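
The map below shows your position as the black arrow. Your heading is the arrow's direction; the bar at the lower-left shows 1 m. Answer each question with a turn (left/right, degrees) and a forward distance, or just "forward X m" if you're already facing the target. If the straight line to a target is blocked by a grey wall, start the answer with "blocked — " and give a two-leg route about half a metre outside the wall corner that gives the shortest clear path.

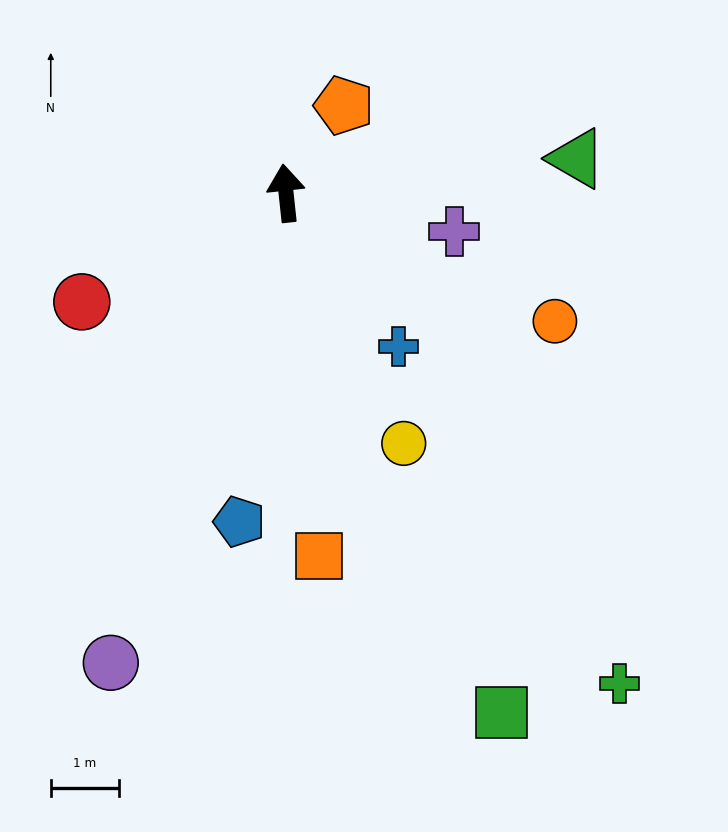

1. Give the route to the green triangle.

turn right 89°, forward 4.3 m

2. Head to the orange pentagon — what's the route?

turn right 40°, forward 1.5 m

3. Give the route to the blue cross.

turn right 150°, forward 2.8 m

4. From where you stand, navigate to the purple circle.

turn left 153°, forward 7.3 m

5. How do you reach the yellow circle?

turn right 161°, forward 4.0 m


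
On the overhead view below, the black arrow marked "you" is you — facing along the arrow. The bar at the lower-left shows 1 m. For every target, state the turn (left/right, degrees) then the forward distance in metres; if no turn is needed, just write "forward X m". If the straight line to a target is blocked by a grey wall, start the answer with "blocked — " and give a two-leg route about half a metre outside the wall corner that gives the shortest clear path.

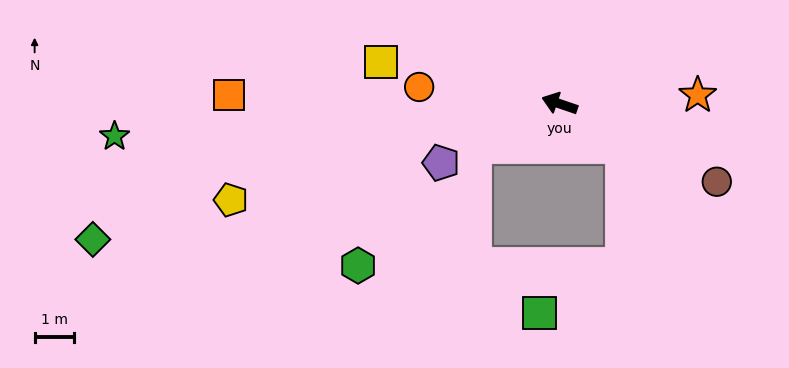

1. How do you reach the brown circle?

turn left 172°, forward 4.5 m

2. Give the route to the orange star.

turn right 158°, forward 3.5 m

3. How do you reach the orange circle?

turn left 12°, forward 3.6 m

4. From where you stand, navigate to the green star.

turn left 23°, forward 11.4 m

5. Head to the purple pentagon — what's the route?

turn left 45°, forward 3.4 m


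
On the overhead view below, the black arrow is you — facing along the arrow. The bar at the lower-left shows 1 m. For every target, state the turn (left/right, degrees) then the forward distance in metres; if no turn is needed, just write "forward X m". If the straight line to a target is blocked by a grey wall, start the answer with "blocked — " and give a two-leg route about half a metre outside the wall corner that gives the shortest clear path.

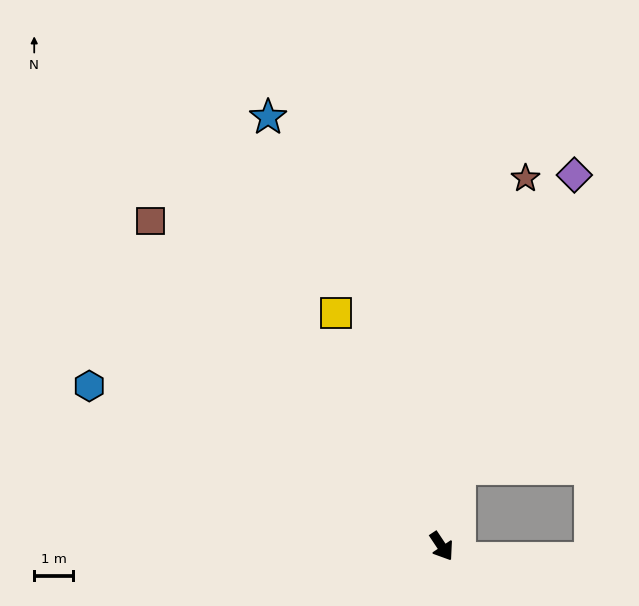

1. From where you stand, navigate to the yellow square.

turn left 171°, forward 6.5 m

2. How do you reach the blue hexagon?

turn right 148°, forward 9.9 m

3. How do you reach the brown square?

turn right 172°, forward 11.1 m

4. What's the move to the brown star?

turn left 133°, forward 9.6 m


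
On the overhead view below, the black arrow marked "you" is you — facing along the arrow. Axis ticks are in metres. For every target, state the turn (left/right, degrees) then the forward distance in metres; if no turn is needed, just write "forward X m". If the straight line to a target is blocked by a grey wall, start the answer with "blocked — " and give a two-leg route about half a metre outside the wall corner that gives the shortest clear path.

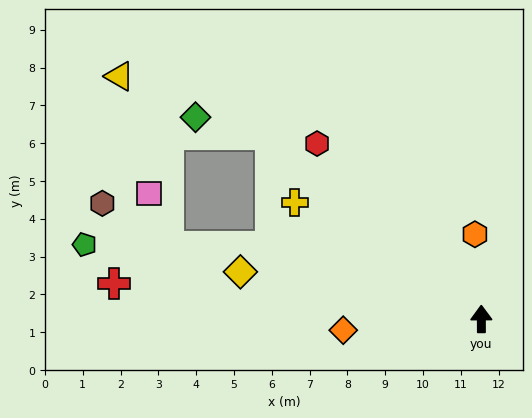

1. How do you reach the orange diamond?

turn left 94°, forward 3.7 m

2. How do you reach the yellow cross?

turn left 58°, forward 5.8 m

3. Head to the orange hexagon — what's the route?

turn left 4°, forward 2.2 m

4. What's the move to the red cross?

turn left 84°, forward 9.8 m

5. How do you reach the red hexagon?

turn left 43°, forward 6.4 m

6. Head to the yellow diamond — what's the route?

turn left 79°, forward 6.5 m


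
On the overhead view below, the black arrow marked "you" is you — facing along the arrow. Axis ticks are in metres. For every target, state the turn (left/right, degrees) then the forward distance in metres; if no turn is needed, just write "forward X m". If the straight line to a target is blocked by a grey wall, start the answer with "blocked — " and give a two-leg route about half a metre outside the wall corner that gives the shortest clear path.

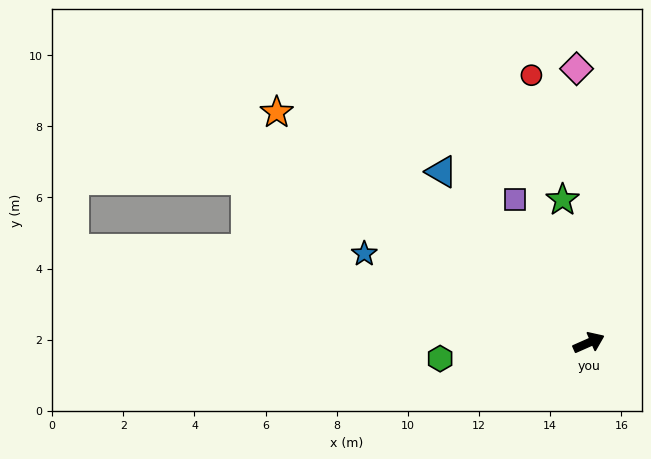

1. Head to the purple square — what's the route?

turn left 93°, forward 4.5 m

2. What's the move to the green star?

turn left 77°, forward 4.1 m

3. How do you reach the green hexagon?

turn left 162°, forward 4.2 m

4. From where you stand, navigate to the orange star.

turn left 120°, forward 10.9 m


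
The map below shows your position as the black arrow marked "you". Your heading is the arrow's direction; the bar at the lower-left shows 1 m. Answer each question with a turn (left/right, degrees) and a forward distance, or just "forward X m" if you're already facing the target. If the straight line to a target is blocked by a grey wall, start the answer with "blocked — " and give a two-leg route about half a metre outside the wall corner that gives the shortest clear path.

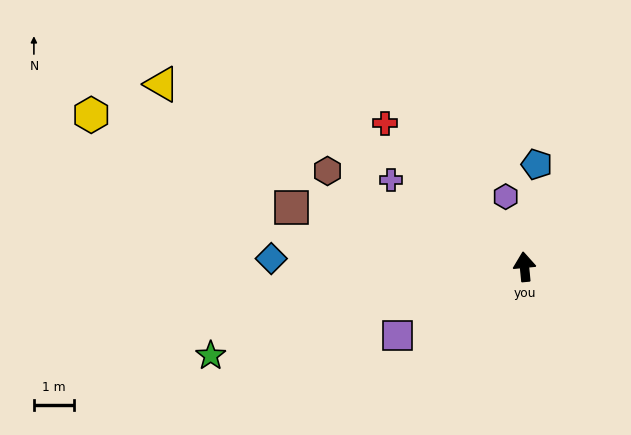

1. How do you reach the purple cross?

turn left 51°, forward 4.0 m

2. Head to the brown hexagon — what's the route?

turn left 59°, forward 5.5 m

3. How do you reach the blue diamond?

turn left 83°, forward 6.3 m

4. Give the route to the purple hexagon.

turn left 9°, forward 1.8 m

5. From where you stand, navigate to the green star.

turn left 100°, forward 8.1 m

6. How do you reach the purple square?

turn left 113°, forward 3.6 m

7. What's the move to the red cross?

turn left 39°, forward 5.0 m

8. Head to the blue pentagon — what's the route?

turn right 12°, forward 2.6 m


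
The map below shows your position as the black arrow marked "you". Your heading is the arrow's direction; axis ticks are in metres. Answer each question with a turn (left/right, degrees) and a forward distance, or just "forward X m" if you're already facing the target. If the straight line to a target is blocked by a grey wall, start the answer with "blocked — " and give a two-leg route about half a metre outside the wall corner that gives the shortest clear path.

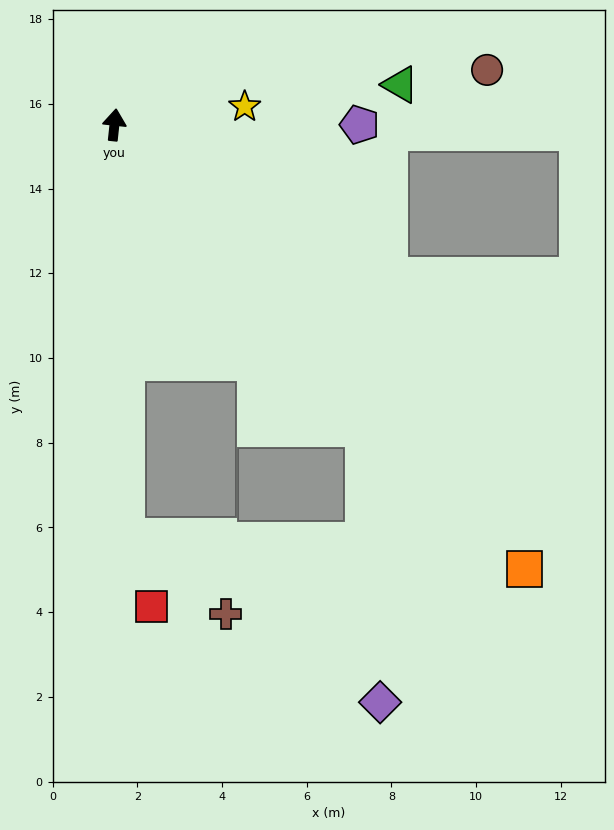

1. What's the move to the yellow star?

turn right 76°, forward 3.1 m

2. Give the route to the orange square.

turn right 131°, forward 14.3 m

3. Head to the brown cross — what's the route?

blocked — turn right 172°, forward 9.7 m, then turn left 50°, forward 3.0 m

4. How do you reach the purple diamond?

blocked — turn right 135°, forward 9.3 m, then turn right 35°, forward 6.5 m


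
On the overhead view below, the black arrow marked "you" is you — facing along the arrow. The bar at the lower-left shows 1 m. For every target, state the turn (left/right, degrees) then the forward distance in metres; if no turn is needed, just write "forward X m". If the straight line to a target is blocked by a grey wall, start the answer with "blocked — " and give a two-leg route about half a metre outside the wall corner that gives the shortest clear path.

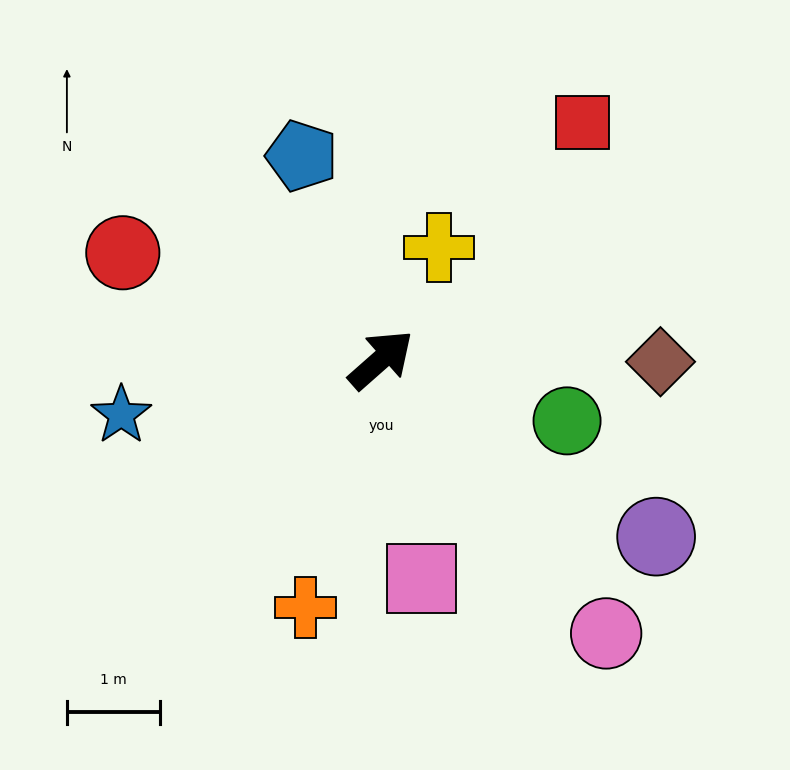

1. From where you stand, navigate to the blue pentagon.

turn left 70°, forward 2.3 m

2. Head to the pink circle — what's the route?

turn right 92°, forward 3.8 m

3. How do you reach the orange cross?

turn right 148°, forward 2.8 m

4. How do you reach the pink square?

turn right 121°, forward 2.4 m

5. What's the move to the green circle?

turn right 60°, forward 2.1 m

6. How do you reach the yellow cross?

turn left 21°, forward 1.4 m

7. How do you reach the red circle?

turn left 116°, forward 3.0 m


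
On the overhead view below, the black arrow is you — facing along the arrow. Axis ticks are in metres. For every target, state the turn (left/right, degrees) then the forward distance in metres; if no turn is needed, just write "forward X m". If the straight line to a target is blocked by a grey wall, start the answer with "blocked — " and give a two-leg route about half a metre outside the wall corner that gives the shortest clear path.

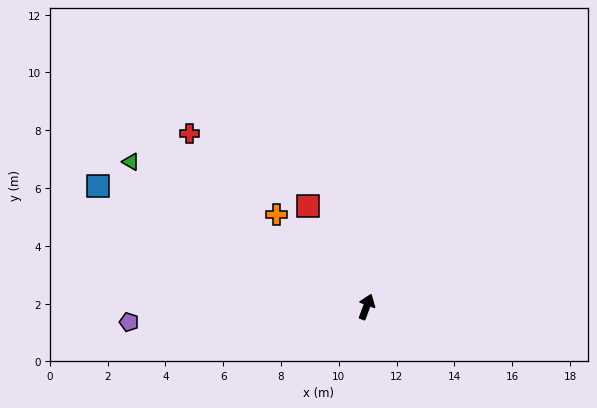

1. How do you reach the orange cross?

turn left 65°, forward 4.4 m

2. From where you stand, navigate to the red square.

turn left 51°, forward 4.0 m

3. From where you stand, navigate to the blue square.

turn left 86°, forward 10.2 m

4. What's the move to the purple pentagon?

turn left 114°, forward 8.2 m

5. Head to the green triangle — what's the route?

turn left 79°, forward 9.6 m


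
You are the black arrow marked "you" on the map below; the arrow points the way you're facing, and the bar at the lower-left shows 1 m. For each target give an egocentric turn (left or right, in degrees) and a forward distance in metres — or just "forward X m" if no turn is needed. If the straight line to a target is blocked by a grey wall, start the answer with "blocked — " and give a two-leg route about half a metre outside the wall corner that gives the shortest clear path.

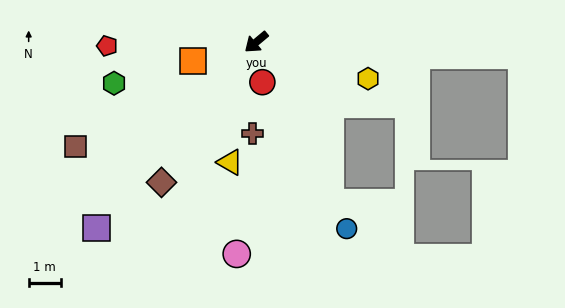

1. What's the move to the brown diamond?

turn left 16°, forward 5.3 m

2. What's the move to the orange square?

turn right 24°, forward 2.1 m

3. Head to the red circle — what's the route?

turn left 59°, forward 1.3 m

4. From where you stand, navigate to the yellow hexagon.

turn left 122°, forward 3.7 m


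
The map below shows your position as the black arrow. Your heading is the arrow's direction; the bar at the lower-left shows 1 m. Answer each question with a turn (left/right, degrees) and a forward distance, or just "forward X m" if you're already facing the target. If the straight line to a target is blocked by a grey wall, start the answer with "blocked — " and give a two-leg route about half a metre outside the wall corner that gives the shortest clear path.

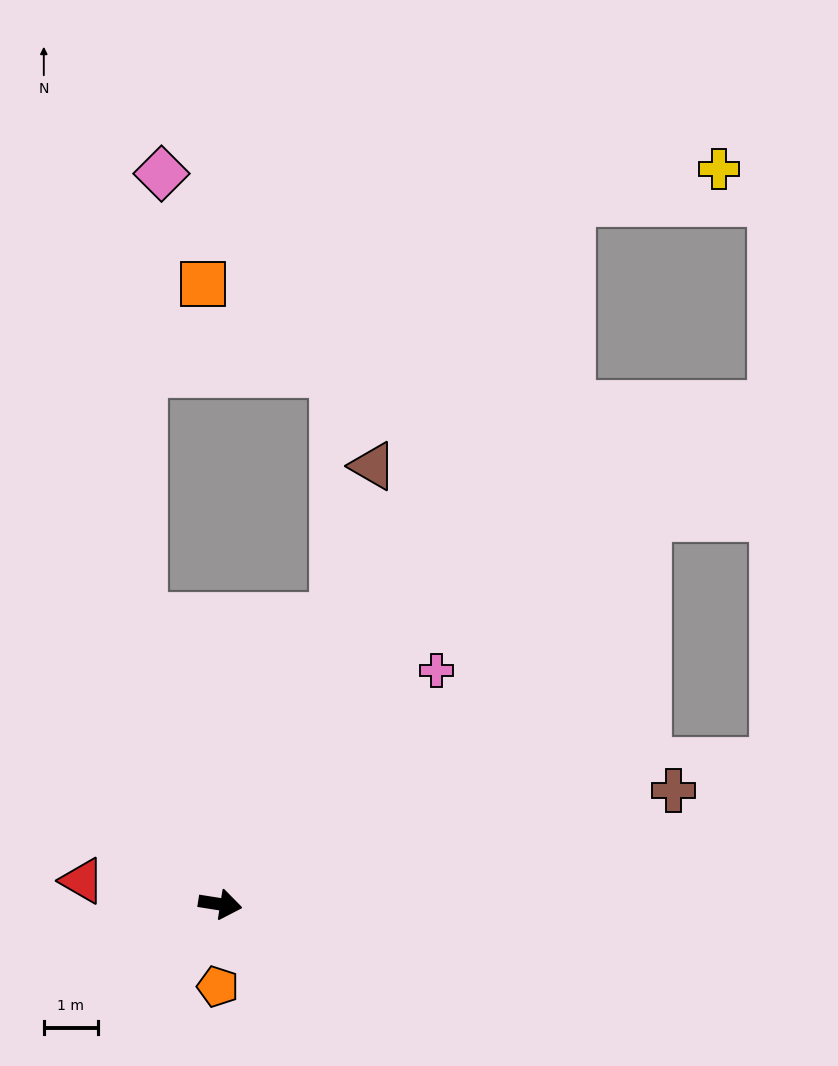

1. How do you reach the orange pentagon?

turn right 83°, forward 1.5 m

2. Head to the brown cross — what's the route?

turn left 23°, forward 8.6 m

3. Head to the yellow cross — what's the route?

blocked — turn left 72°, forward 14.4 m, then turn right 50°, forward 2.8 m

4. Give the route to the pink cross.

turn left 56°, forward 5.9 m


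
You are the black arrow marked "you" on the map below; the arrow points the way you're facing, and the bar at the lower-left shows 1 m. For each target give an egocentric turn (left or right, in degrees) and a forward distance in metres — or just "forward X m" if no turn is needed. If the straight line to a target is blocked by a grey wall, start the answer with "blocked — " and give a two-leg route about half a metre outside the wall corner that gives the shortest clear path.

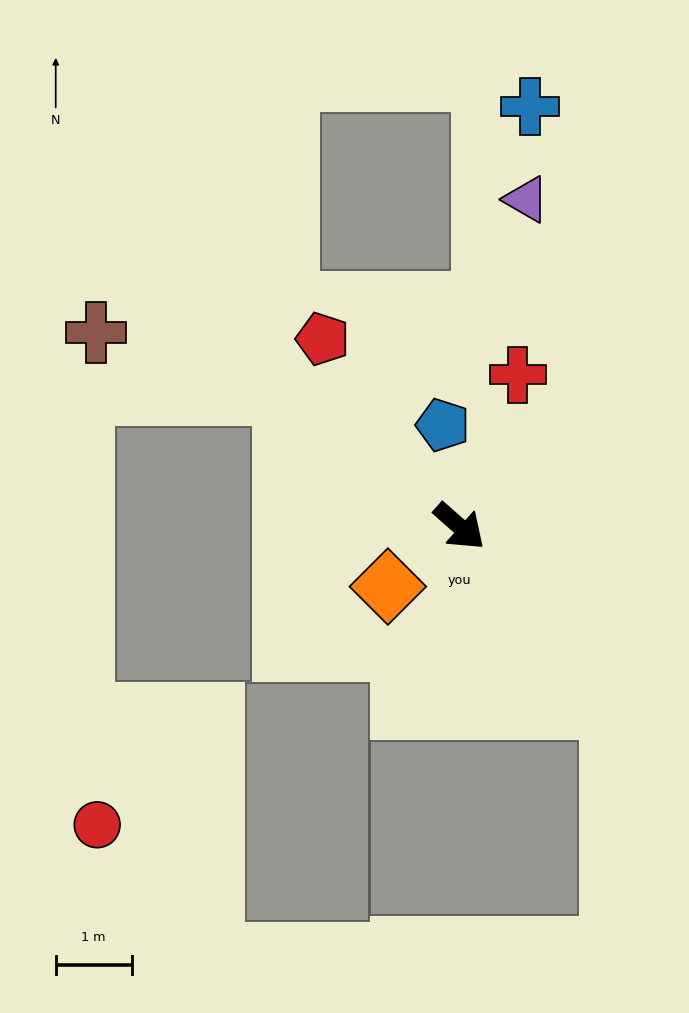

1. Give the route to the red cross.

turn left 110°, forward 2.1 m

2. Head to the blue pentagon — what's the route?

turn left 141°, forward 1.4 m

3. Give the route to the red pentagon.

turn left 168°, forward 3.1 m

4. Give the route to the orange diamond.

turn right 99°, forward 1.2 m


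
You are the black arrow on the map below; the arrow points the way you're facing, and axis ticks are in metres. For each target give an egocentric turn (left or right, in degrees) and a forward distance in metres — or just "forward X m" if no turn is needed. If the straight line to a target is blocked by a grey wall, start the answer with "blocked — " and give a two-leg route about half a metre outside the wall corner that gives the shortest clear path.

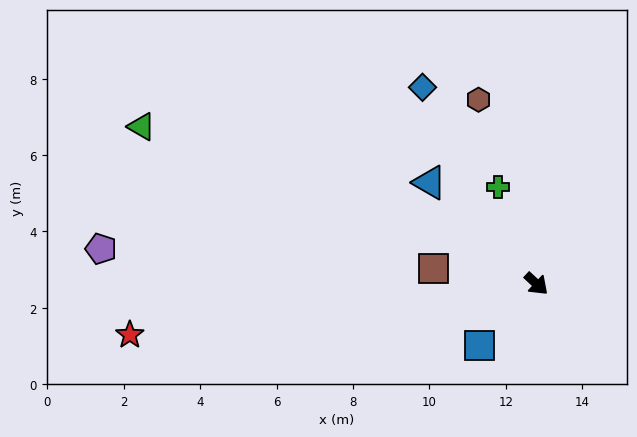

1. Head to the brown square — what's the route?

turn right 146°, forward 2.7 m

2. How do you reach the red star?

turn right 130°, forward 10.7 m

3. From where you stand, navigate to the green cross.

turn left 155°, forward 2.7 m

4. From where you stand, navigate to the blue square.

turn right 90°, forward 2.2 m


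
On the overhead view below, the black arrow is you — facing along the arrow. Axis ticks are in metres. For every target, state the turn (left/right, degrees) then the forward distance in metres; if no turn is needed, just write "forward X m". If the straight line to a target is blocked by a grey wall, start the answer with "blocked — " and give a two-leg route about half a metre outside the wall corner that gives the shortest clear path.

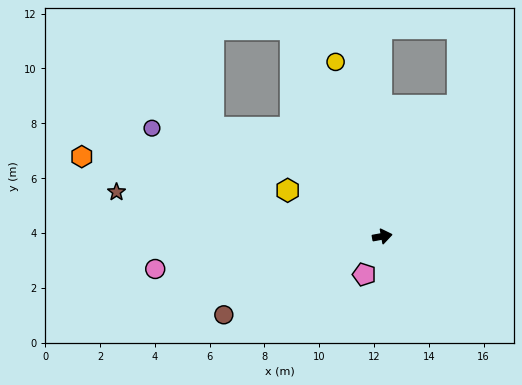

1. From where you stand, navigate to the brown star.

turn left 160°, forward 9.8 m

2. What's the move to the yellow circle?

turn left 95°, forward 6.6 m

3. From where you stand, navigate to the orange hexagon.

turn left 155°, forward 11.3 m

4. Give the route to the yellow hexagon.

turn left 144°, forward 3.8 m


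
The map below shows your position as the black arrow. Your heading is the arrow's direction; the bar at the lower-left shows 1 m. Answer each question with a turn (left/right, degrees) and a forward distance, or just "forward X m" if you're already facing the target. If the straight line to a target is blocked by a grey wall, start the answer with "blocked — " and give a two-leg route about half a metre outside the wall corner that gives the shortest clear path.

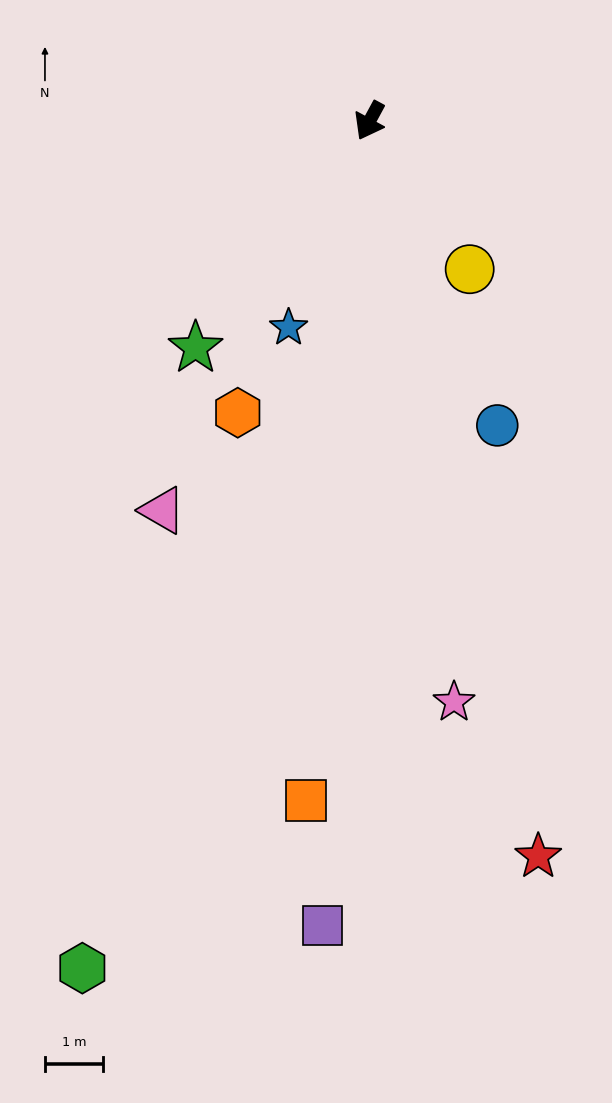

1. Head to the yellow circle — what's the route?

turn left 62°, forward 3.1 m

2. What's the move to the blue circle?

turn left 51°, forward 5.7 m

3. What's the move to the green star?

turn right 9°, forward 4.9 m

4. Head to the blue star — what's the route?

turn left 7°, forward 3.8 m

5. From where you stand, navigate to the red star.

turn left 41°, forward 13.0 m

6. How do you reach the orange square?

turn left 23°, forward 11.8 m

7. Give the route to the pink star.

turn left 37°, forward 10.1 m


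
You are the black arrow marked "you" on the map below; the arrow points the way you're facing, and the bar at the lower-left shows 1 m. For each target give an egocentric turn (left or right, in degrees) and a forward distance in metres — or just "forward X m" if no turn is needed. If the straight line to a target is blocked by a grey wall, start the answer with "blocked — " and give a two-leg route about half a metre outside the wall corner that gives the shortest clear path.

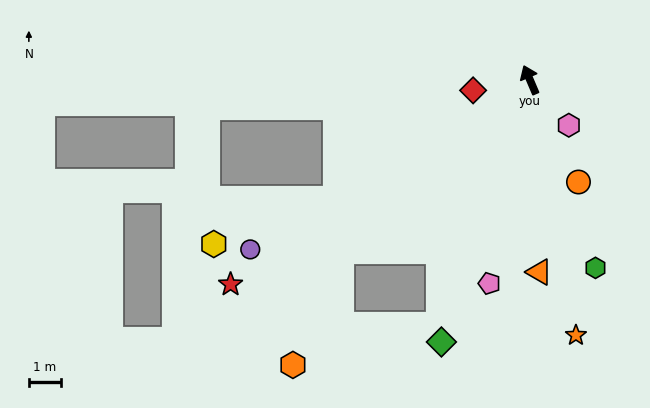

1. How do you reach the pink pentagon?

turn left 146°, forward 6.5 m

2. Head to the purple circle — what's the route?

turn left 98°, forward 10.2 m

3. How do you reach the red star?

turn left 101°, forward 11.3 m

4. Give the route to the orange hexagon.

blocked — turn left 109°, forward 8.0 m, then turn left 25°, forward 3.9 m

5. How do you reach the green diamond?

turn left 138°, forward 8.6 m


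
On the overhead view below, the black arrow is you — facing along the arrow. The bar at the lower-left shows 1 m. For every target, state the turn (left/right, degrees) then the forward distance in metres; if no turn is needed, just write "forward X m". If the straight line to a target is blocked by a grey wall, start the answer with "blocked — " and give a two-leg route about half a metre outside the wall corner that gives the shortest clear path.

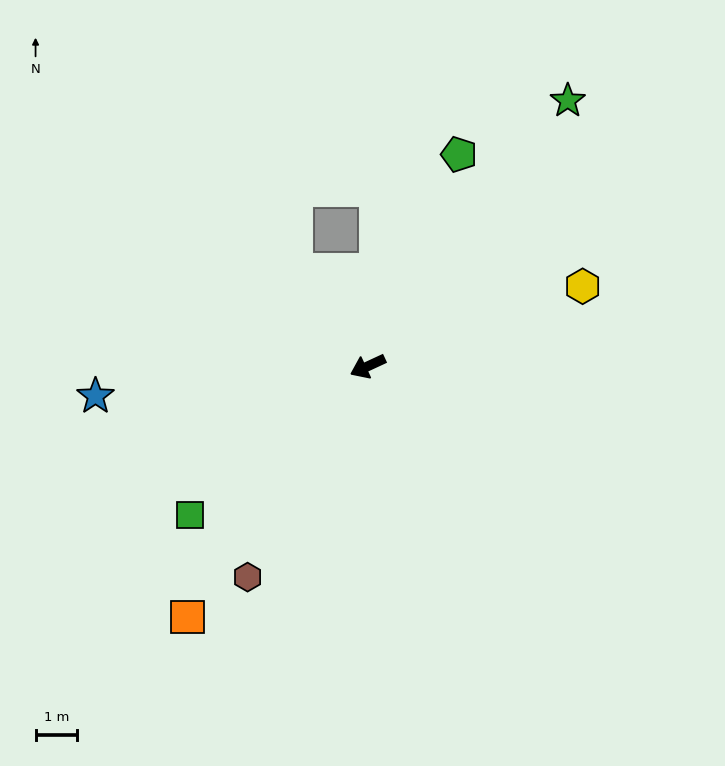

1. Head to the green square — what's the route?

turn left 15°, forward 5.6 m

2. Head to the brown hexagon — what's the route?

turn left 35°, forward 5.8 m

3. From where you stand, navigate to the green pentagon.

turn right 138°, forward 5.5 m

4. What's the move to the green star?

turn right 152°, forward 8.0 m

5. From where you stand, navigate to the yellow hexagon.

turn left 176°, forward 5.5 m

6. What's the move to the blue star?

turn right 19°, forward 6.6 m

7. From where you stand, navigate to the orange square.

turn left 29°, forward 7.4 m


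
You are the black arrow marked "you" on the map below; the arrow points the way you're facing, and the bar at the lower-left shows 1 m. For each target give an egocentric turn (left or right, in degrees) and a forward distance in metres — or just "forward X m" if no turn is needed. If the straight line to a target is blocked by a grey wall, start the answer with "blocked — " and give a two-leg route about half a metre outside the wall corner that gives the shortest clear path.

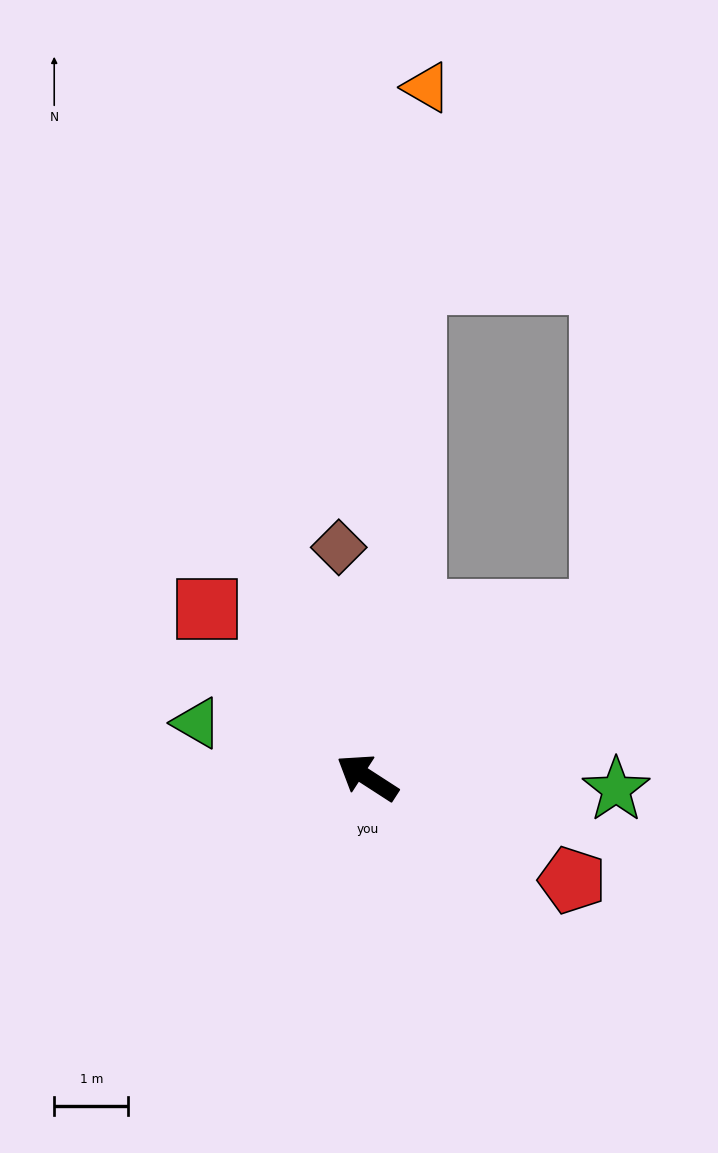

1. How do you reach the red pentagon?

turn right 174°, forward 3.1 m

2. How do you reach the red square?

turn right 14°, forward 3.1 m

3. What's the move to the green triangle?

turn left 15°, forward 2.4 m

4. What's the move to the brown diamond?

turn right 50°, forward 3.1 m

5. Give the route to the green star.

turn right 150°, forward 3.4 m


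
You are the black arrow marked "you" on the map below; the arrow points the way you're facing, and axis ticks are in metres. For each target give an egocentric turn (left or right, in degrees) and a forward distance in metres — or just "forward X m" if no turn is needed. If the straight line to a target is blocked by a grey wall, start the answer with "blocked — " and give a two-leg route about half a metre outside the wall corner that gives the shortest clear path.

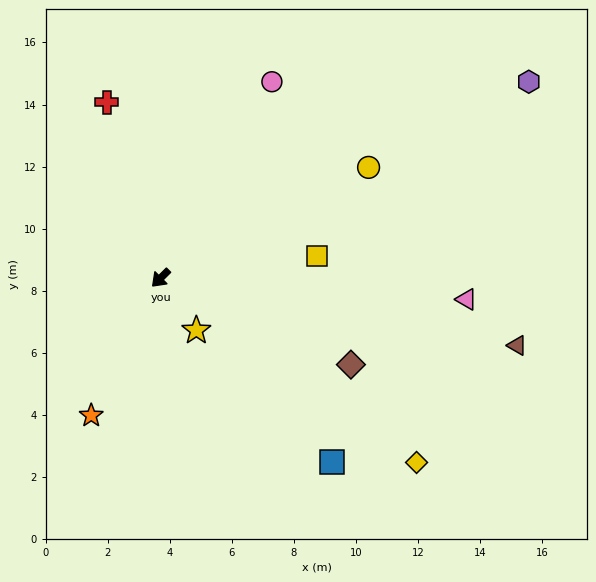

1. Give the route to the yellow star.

turn left 79°, forward 2.0 m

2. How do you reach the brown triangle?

turn left 124°, forward 11.7 m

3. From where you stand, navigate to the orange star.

turn left 18°, forward 5.0 m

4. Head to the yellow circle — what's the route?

turn left 163°, forward 7.6 m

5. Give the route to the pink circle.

turn right 164°, forward 7.3 m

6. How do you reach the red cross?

turn right 118°, forward 5.9 m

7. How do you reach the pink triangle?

turn left 131°, forward 9.9 m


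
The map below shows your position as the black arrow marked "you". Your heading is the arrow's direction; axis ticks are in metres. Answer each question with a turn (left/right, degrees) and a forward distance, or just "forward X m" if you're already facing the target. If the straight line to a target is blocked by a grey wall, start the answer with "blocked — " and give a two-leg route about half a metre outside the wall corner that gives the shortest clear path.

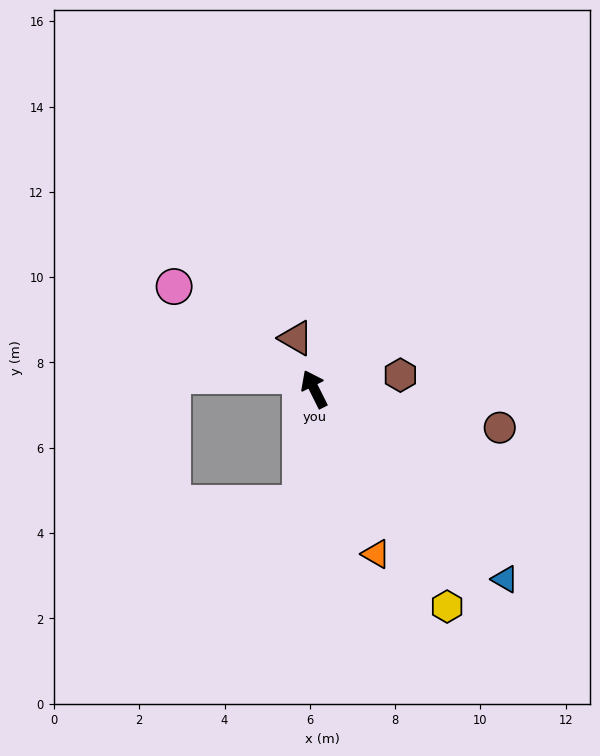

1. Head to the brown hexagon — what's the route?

turn right 107°, forward 2.0 m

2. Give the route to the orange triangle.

turn left 174°, forward 4.1 m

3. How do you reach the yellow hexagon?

turn right 175°, forward 6.0 m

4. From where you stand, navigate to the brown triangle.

turn right 7°, forward 1.3 m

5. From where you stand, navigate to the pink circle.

turn left 27°, forward 4.1 m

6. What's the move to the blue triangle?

turn right 161°, forward 6.3 m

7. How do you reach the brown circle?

turn right 128°, forward 4.4 m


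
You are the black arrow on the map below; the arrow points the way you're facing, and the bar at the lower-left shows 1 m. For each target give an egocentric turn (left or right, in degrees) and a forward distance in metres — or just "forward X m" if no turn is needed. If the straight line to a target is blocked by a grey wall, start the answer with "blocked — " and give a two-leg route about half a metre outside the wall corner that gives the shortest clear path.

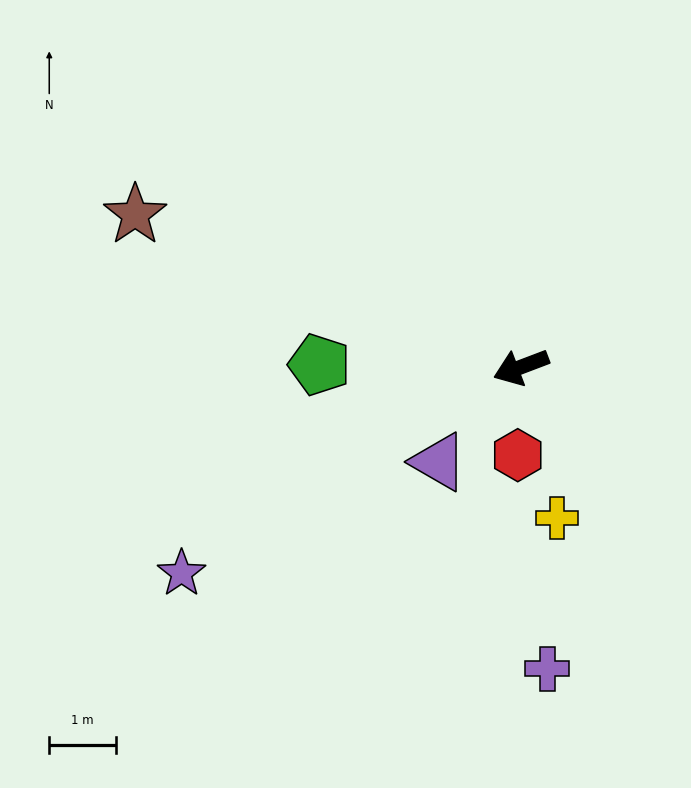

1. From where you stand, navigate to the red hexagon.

turn left 67°, forward 1.3 m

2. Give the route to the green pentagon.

turn right 21°, forward 3.0 m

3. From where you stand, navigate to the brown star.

turn right 42°, forward 6.2 m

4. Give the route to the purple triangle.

turn left 28°, forward 1.9 m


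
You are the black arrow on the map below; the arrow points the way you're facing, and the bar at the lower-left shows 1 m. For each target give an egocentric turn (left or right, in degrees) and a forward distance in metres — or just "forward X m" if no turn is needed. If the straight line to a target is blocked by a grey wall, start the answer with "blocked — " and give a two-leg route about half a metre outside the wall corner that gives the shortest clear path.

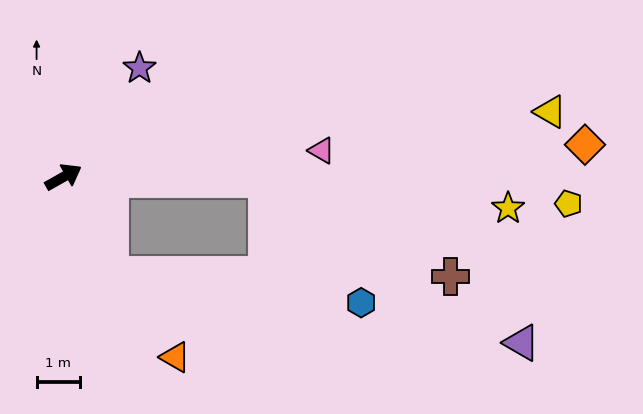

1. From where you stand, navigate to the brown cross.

blocked — turn right 30°, forward 4.7 m, then turn right 27°, forward 4.8 m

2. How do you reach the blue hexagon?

blocked — turn right 30°, forward 4.7 m, then turn right 52°, forward 3.6 m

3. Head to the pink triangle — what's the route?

turn right 24°, forward 6.0 m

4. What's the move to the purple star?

turn left 26°, forward 3.1 m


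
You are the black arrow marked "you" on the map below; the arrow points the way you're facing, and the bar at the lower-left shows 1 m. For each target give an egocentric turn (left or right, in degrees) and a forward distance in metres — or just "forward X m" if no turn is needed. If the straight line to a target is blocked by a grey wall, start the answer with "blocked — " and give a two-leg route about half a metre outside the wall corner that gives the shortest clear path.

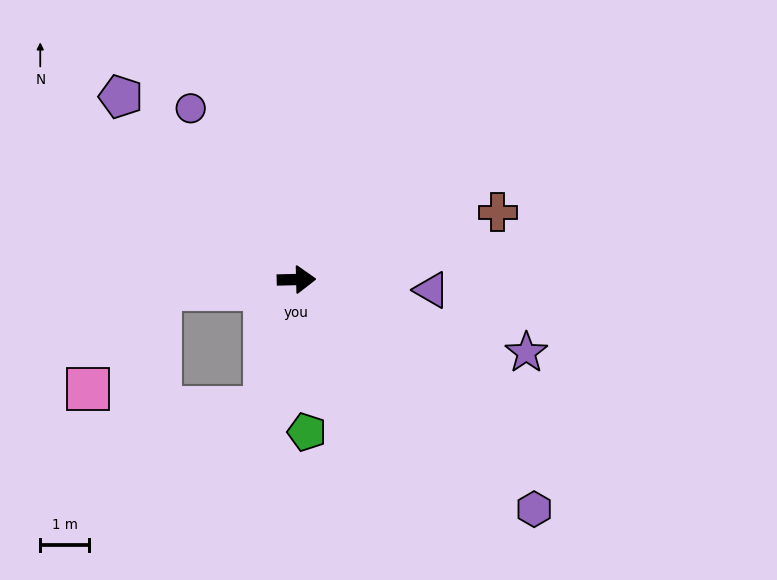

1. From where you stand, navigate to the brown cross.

turn left 17°, forward 4.3 m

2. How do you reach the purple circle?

turn left 120°, forward 4.1 m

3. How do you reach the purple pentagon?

turn left 132°, forward 5.2 m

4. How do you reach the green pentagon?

turn right 87°, forward 3.1 m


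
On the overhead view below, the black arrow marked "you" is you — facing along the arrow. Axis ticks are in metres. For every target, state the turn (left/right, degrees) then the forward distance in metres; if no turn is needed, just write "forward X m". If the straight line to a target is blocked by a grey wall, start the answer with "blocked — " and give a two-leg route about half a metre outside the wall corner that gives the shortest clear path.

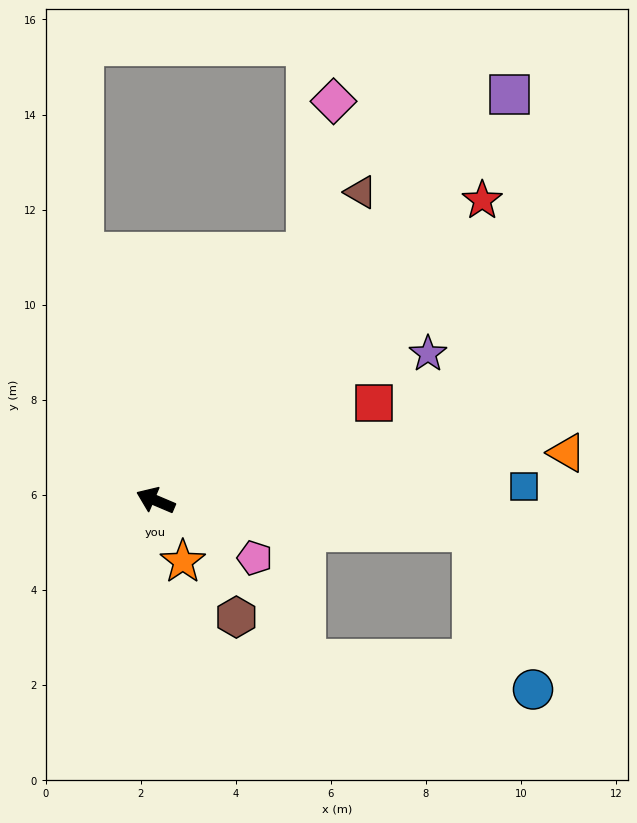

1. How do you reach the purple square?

turn right 108°, forward 11.3 m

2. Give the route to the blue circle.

blocked — turn right 163°, forward 6.7 m, then turn right 63°, forward 3.5 m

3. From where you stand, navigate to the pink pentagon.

turn left 173°, forward 2.4 m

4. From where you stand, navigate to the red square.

turn right 133°, forward 5.0 m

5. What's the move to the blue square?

turn right 155°, forward 7.8 m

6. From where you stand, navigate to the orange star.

turn left 137°, forward 1.4 m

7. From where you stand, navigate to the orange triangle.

turn right 150°, forward 8.7 m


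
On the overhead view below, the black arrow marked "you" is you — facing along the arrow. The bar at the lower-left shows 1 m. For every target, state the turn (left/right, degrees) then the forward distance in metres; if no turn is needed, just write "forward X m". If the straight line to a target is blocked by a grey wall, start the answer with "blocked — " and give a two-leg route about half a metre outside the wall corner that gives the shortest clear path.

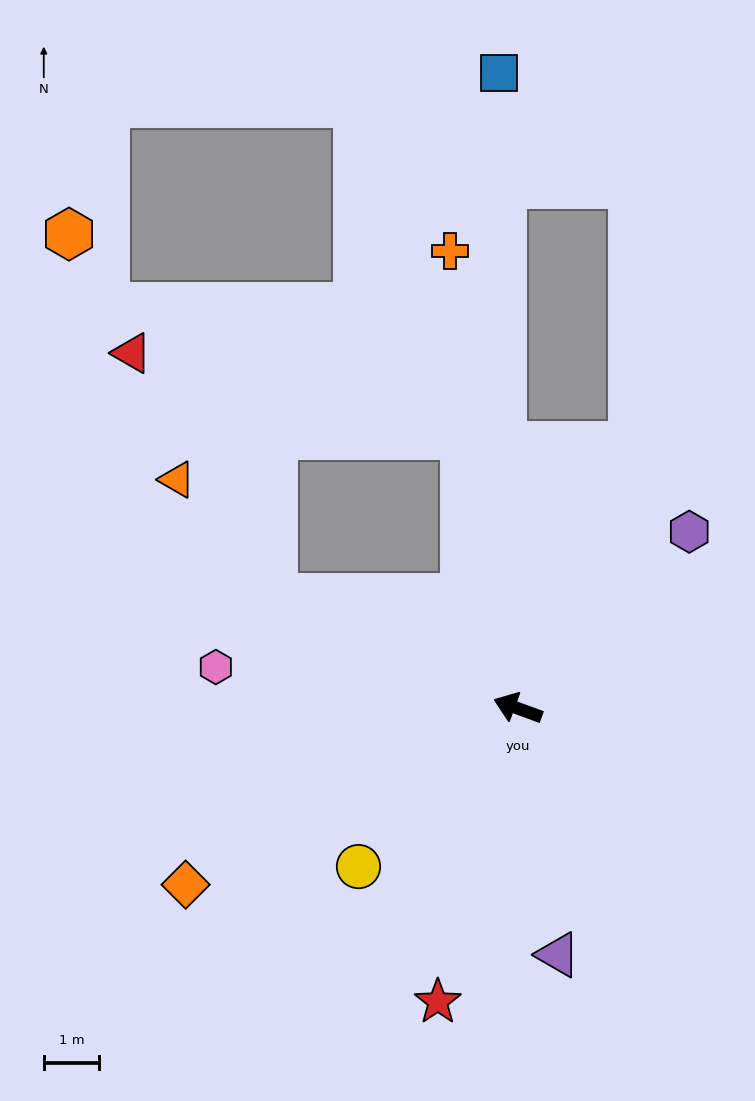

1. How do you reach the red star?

turn left 95°, forward 5.5 m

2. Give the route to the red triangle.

blocked — turn right 59°, forward 5.0 m, then turn left 65°, forward 6.2 m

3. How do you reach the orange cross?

turn right 61°, forward 8.4 m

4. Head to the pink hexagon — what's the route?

turn left 12°, forward 5.5 m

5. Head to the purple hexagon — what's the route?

turn right 114°, forward 4.5 m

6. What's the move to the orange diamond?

turn left 48°, forward 6.8 m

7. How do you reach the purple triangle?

turn left 119°, forward 4.5 m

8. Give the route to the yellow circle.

turn left 65°, forward 4.1 m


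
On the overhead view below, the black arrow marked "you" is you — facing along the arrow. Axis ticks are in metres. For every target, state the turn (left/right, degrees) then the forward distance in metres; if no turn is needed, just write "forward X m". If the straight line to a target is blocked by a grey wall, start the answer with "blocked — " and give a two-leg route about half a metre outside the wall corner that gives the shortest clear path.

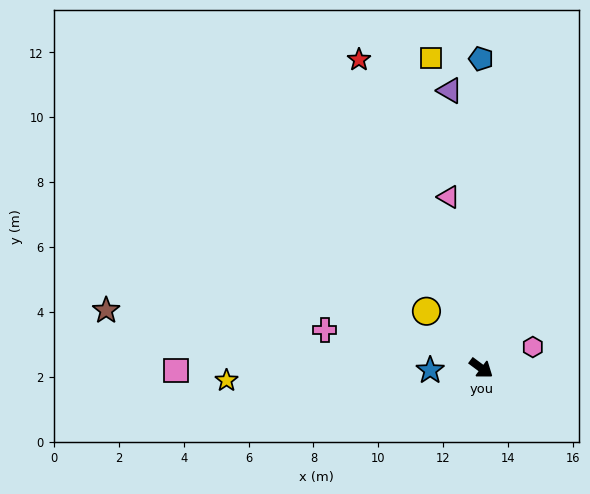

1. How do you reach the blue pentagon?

turn left 127°, forward 9.5 m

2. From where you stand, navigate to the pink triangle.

turn left 137°, forward 5.4 m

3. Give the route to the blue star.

turn right 141°, forward 1.6 m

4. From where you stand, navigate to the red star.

turn left 148°, forward 10.2 m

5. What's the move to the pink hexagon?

turn left 59°, forward 1.7 m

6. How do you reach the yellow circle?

turn left 170°, forward 2.4 m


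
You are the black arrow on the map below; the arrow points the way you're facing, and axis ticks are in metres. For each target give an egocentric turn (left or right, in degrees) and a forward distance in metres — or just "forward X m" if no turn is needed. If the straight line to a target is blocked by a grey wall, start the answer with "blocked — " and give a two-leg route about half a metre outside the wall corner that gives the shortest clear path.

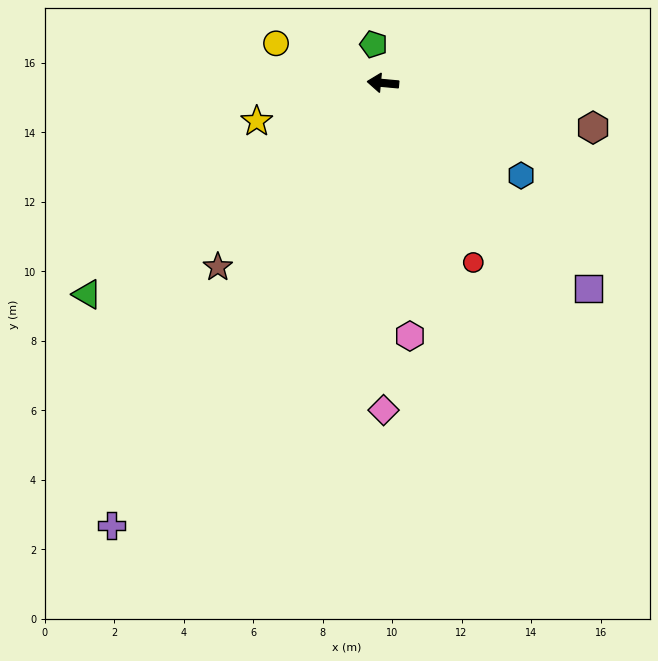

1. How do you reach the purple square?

turn left 140°, forward 8.4 m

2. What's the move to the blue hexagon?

turn left 151°, forward 4.8 m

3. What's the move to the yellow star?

turn left 22°, forward 3.8 m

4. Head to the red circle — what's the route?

turn left 122°, forward 5.8 m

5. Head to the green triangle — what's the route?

turn left 41°, forward 10.5 m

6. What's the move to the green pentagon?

turn right 71°, forward 1.1 m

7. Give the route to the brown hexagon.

turn left 173°, forward 6.2 m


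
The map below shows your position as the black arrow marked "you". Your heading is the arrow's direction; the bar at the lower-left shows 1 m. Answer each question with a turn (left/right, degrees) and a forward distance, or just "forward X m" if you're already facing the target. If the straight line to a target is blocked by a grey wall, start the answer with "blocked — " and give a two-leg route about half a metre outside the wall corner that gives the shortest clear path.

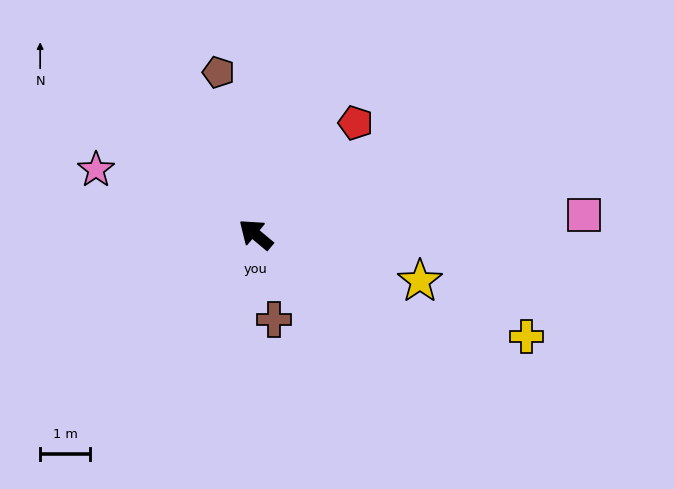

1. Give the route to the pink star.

turn left 18°, forward 3.5 m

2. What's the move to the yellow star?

turn right 156°, forward 3.4 m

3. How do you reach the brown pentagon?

turn right 37°, forward 3.3 m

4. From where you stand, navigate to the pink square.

turn right 137°, forward 6.6 m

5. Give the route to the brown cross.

turn left 142°, forward 1.7 m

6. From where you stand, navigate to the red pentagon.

turn right 92°, forward 3.0 m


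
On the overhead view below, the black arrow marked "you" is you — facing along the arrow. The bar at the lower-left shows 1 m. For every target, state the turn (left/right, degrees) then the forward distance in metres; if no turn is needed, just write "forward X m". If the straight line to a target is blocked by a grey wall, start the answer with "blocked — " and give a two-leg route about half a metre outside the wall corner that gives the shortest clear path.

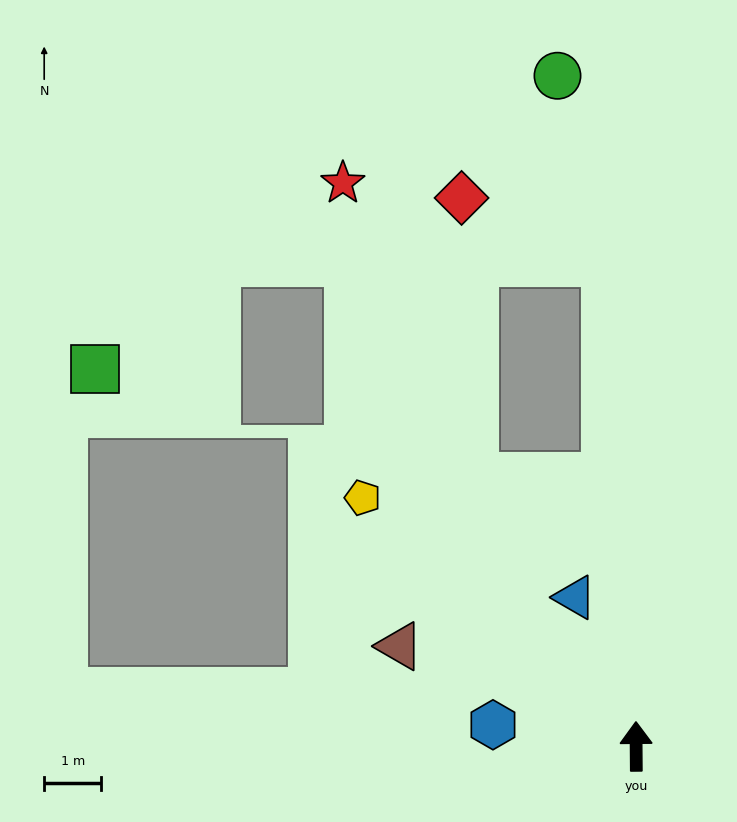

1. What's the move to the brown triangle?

turn left 67°, forward 4.5 m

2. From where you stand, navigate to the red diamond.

blocked — turn left 3°, forward 8.5 m, then turn left 62°, forward 2.8 m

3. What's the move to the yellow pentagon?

turn left 47°, forward 6.5 m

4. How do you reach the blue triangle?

turn left 22°, forward 2.8 m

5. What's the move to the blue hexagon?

turn left 81°, forward 2.5 m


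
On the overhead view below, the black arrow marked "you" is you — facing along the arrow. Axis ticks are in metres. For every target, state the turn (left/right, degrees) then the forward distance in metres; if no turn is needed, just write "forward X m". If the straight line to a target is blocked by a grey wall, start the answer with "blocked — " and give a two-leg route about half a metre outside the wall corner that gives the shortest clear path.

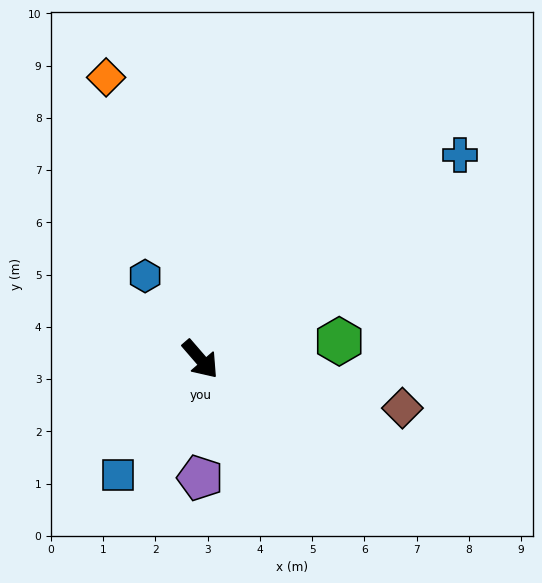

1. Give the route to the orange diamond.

turn left 158°, forward 5.7 m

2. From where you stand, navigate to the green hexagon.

turn left 57°, forward 2.7 m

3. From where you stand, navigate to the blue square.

turn right 76°, forward 2.7 m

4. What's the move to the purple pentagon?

turn right 41°, forward 2.3 m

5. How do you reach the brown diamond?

turn left 36°, forward 4.0 m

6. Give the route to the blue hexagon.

turn left 173°, forward 1.9 m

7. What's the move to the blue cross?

turn left 87°, forward 6.3 m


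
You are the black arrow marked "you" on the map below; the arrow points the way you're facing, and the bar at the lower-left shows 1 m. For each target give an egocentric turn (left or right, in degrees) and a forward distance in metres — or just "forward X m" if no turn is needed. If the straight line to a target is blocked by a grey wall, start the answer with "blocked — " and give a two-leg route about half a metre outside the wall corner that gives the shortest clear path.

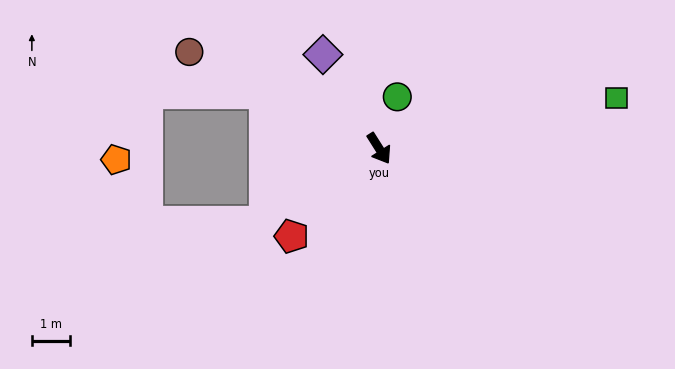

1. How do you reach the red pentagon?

turn right 77°, forward 3.3 m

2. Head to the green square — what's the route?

turn left 70°, forward 6.4 m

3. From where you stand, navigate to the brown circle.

turn right 149°, forward 5.6 m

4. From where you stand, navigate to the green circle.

turn left 128°, forward 1.5 m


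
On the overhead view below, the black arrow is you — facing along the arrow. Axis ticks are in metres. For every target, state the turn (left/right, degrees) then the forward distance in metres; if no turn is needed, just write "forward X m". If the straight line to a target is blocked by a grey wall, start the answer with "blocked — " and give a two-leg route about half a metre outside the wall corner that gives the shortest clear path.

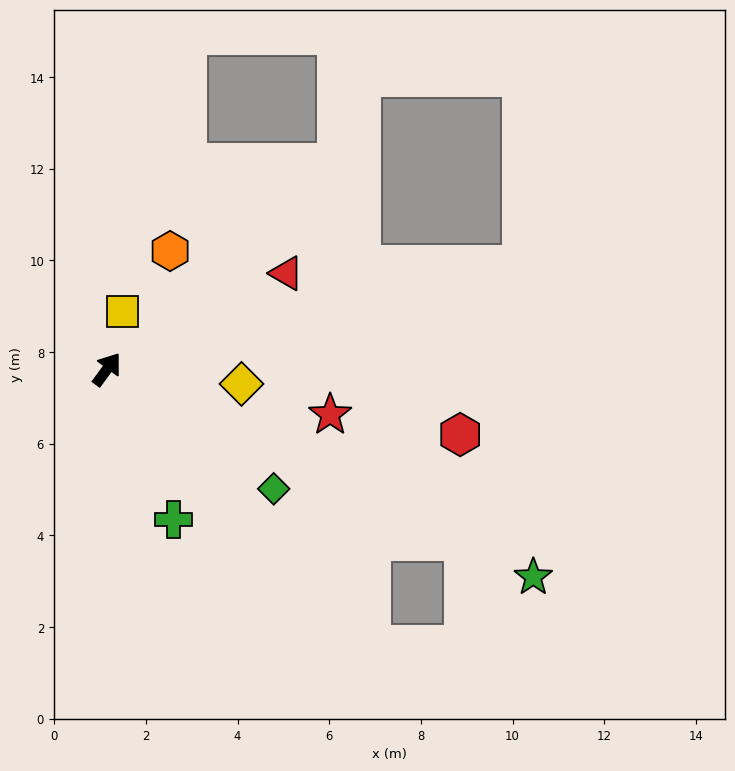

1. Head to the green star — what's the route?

turn right 80°, forward 10.3 m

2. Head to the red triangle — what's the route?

turn right 26°, forward 4.4 m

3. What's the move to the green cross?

turn right 120°, forward 3.6 m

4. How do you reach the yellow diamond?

turn right 60°, forward 3.0 m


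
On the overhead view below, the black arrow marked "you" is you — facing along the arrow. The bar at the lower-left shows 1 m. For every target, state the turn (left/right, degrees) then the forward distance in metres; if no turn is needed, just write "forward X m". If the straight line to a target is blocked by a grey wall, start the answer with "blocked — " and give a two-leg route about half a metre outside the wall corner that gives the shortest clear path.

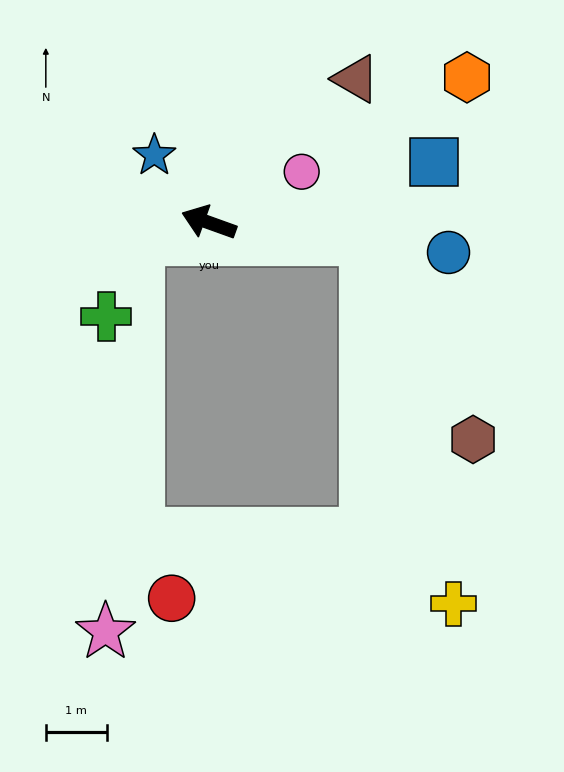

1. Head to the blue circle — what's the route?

turn right 167°, forward 4.0 m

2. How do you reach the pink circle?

turn right 132°, forward 1.7 m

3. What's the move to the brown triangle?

turn right 116°, forward 3.4 m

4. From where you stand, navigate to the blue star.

turn right 31°, forward 1.4 m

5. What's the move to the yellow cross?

blocked — turn right 167°, forward 2.6 m, then turn right 70°, forward 6.1 m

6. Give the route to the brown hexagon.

blocked — turn right 167°, forward 2.6 m, then turn right 55°, forward 3.7 m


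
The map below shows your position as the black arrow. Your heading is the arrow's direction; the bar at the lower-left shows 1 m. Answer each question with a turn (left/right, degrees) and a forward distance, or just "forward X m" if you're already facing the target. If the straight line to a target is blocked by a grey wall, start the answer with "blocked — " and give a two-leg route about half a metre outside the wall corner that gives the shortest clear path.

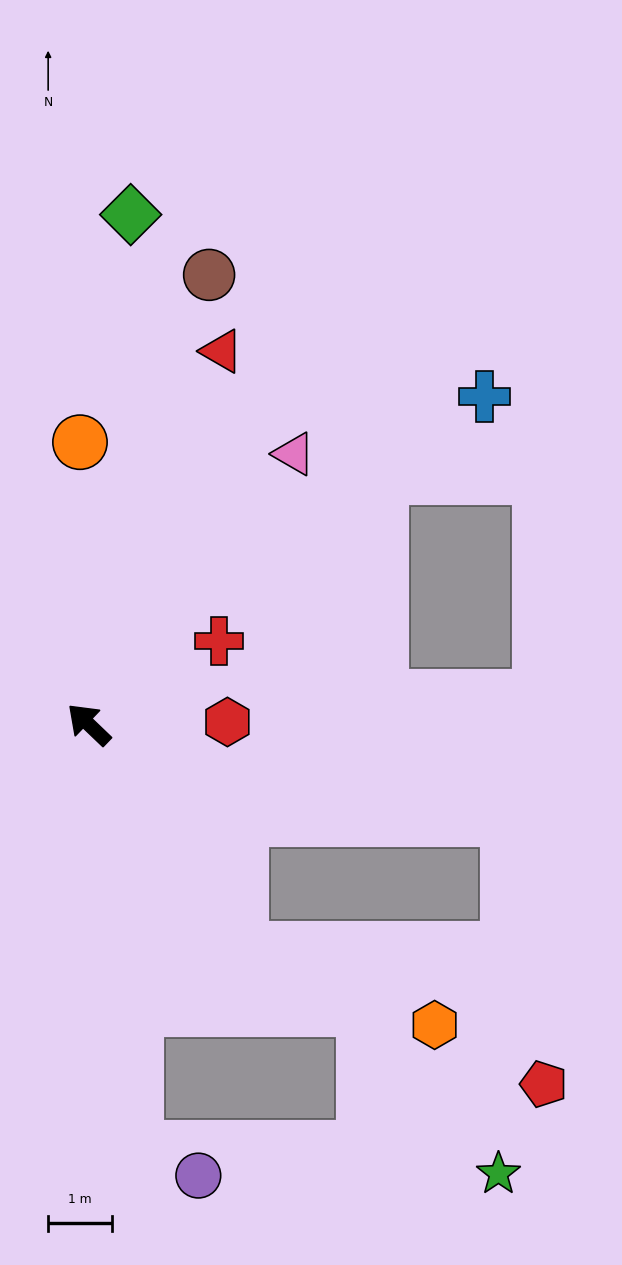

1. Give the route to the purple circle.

blocked — turn left 140°, forward 6.7 m, then turn left 60°, forward 1.1 m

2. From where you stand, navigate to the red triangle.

turn right 66°, forward 6.2 m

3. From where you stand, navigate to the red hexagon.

turn right 135°, forward 2.2 m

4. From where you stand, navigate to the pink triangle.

turn right 83°, forward 5.3 m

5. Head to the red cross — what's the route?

turn right 104°, forward 2.4 m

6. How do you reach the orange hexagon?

blocked — turn left 168°, forward 4.2 m, then turn left 34°, forward 3.2 m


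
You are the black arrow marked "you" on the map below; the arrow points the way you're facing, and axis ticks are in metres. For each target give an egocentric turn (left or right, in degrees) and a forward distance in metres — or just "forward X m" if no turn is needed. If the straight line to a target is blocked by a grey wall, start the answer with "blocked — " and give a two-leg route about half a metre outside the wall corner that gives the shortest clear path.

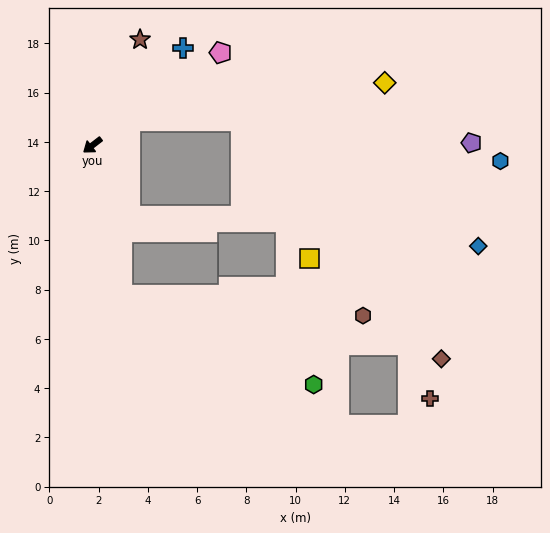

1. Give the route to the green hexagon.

blocked — turn left 63°, forward 6.2 m, then turn left 54°, forward 8.6 m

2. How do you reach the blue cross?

turn right 171°, forward 5.4 m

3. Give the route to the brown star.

turn right 152°, forward 4.7 m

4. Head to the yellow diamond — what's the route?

blocked — turn left 175°, forward 1.8 m, then turn right 24°, forward 10.5 m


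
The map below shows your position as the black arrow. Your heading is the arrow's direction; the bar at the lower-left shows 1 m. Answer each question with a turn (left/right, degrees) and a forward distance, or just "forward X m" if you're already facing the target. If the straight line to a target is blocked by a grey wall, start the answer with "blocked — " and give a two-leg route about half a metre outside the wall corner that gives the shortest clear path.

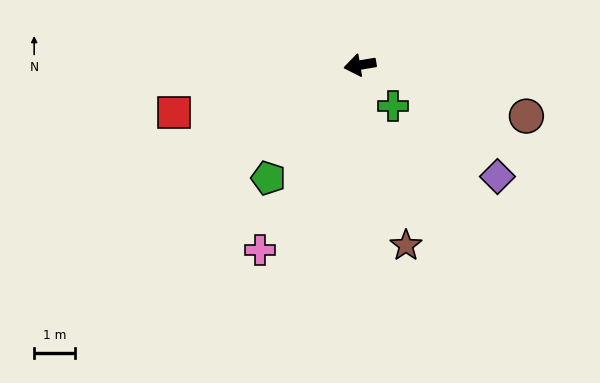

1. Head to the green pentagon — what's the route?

turn left 41°, forward 3.6 m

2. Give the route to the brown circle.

turn left 153°, forward 4.3 m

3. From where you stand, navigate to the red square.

turn left 5°, forward 4.7 m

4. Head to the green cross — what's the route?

turn left 119°, forward 1.3 m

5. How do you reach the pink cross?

turn left 52°, forward 5.1 m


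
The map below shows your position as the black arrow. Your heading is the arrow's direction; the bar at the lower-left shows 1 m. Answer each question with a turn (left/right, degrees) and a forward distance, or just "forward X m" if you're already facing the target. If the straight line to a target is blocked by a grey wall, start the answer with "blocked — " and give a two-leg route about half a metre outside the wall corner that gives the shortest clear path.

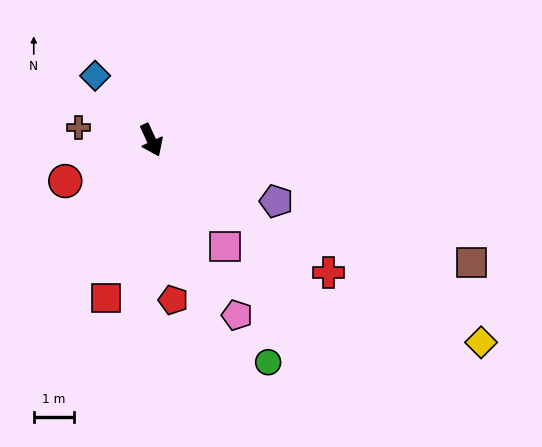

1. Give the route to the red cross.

turn left 28°, forward 5.5 m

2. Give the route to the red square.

turn right 41°, forward 4.1 m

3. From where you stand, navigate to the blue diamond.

turn right 164°, forward 2.1 m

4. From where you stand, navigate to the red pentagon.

turn right 17°, forward 4.0 m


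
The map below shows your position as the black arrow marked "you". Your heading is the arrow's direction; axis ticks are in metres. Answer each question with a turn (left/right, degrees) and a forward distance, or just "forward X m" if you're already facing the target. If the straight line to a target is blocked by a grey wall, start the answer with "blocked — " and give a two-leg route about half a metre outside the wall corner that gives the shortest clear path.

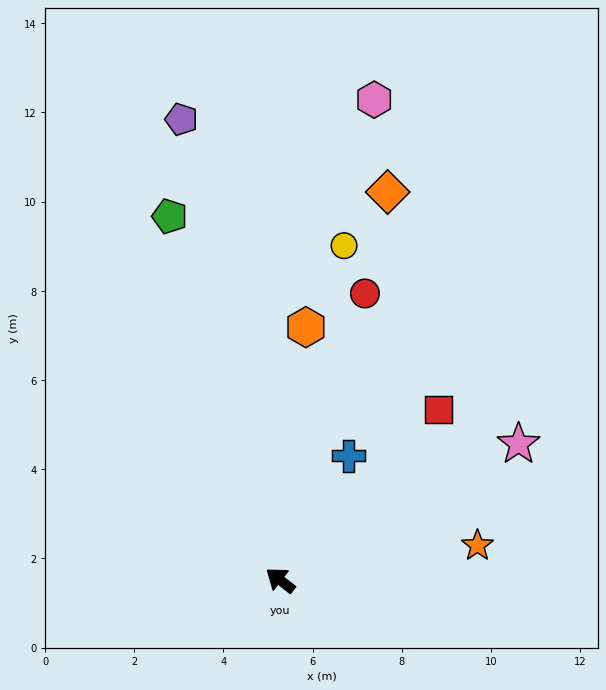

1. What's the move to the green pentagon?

turn right 35°, forward 8.5 m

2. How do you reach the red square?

turn right 95°, forward 5.2 m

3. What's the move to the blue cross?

turn right 81°, forward 3.2 m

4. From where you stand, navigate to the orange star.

turn right 132°, forward 4.5 m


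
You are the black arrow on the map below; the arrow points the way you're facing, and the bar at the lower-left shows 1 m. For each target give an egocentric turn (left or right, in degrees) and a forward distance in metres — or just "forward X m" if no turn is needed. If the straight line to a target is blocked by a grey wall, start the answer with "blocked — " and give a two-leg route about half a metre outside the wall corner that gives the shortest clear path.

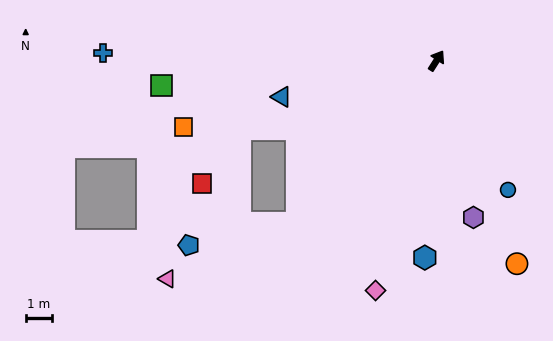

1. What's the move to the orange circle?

turn right 126°, forward 8.2 m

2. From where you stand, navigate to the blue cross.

turn left 121°, forward 12.5 m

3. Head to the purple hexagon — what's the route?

turn right 134°, forward 6.0 m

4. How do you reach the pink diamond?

turn right 162°, forward 8.9 m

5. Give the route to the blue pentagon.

blocked — turn left 172°, forward 8.0 m, then turn right 38°, forward 4.1 m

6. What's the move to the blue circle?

turn right 119°, forward 5.5 m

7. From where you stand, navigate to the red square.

blocked — turn left 142°, forward 7.8 m, then turn left 35°, forward 2.5 m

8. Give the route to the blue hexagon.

turn right 151°, forward 7.4 m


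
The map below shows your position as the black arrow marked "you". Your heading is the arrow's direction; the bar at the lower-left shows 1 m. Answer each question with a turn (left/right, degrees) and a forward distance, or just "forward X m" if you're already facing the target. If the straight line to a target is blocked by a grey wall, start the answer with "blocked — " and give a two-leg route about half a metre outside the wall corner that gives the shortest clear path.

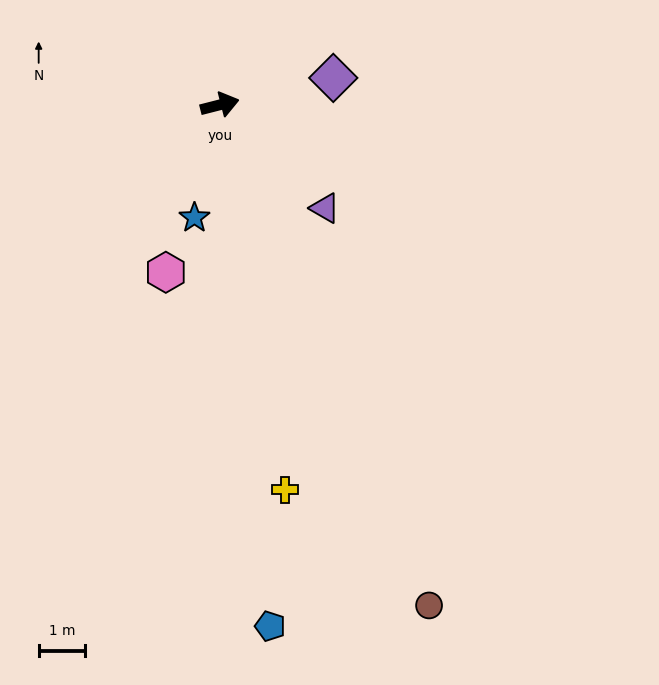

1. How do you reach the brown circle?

turn right 82°, forward 11.7 m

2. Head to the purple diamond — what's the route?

forward 2.5 m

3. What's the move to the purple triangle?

turn right 59°, forward 3.2 m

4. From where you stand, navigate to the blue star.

turn right 117°, forward 2.5 m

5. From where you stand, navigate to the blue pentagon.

turn right 99°, forward 11.3 m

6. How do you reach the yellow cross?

turn right 95°, forward 8.4 m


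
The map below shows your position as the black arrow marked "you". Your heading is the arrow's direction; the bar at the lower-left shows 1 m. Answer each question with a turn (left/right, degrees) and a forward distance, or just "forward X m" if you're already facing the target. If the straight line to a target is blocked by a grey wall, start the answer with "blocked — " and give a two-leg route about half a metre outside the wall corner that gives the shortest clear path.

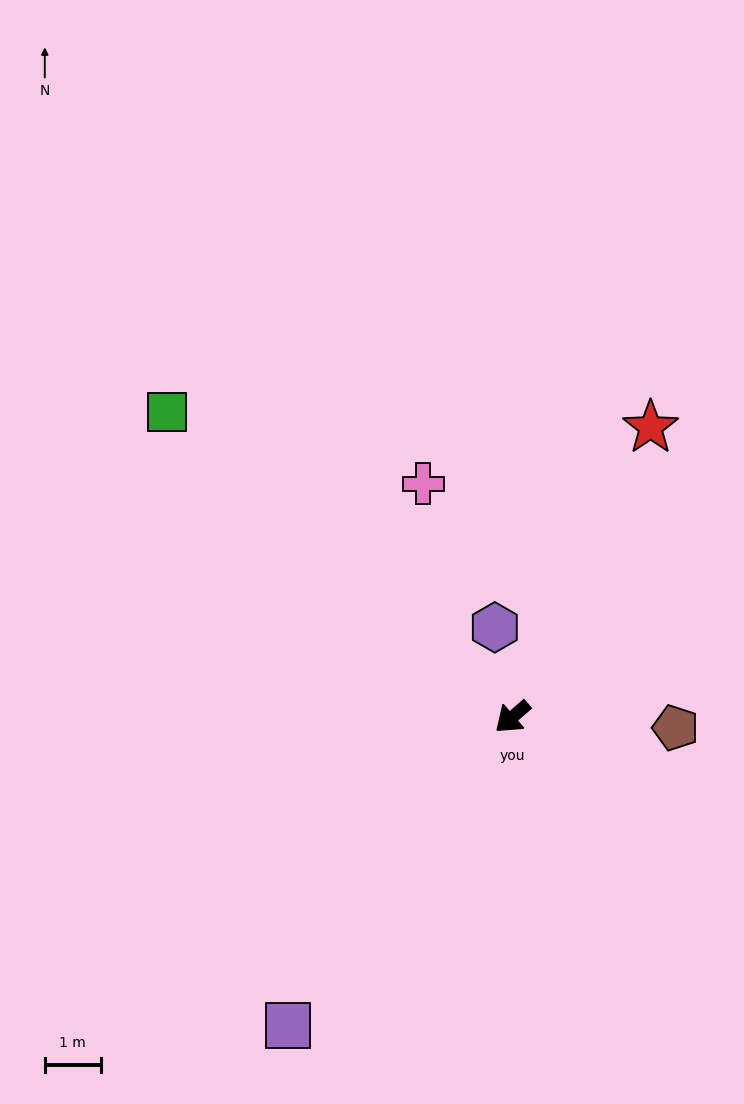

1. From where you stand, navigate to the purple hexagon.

turn right 120°, forward 1.6 m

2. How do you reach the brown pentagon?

turn left 135°, forward 2.9 m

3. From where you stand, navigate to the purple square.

turn left 13°, forward 6.8 m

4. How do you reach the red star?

turn right 156°, forward 5.7 m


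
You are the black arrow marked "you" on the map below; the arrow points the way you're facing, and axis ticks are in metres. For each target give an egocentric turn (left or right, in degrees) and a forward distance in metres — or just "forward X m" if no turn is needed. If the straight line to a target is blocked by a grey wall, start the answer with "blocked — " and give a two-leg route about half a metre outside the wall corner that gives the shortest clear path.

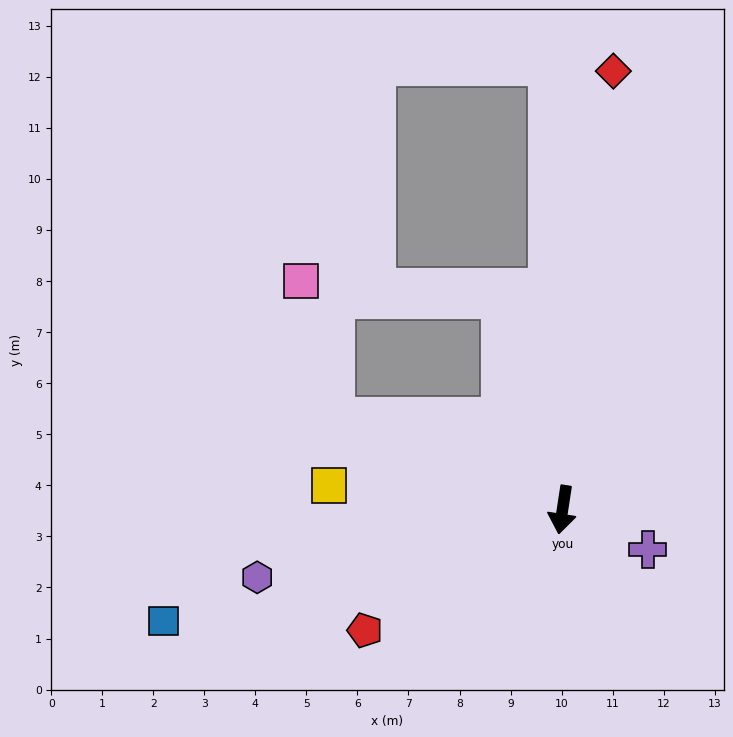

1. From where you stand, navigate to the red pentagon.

turn right 50°, forward 4.5 m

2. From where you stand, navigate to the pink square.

blocked — turn right 103°, forward 4.8 m, then turn right 55°, forward 2.8 m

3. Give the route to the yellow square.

turn right 87°, forward 4.6 m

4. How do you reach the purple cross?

turn left 74°, forward 1.8 m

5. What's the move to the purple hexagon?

turn right 69°, forward 6.1 m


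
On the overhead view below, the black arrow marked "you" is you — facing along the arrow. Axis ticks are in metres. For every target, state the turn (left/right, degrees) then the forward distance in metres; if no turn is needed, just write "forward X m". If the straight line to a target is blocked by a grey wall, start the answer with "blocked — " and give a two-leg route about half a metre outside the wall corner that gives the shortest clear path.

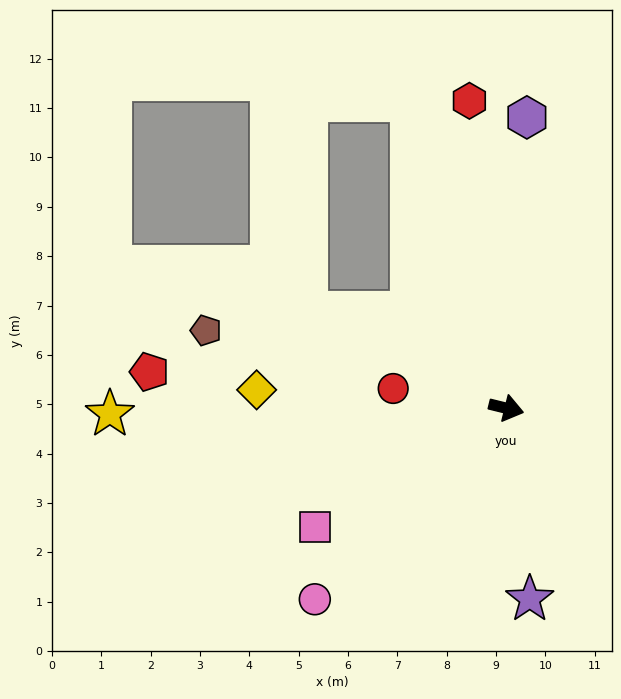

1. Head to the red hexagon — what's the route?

turn left 111°, forward 6.3 m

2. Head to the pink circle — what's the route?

turn right 121°, forward 5.5 m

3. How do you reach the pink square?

turn right 134°, forward 4.6 m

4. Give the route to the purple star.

turn right 69°, forward 3.9 m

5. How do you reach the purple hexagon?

turn left 100°, forward 5.9 m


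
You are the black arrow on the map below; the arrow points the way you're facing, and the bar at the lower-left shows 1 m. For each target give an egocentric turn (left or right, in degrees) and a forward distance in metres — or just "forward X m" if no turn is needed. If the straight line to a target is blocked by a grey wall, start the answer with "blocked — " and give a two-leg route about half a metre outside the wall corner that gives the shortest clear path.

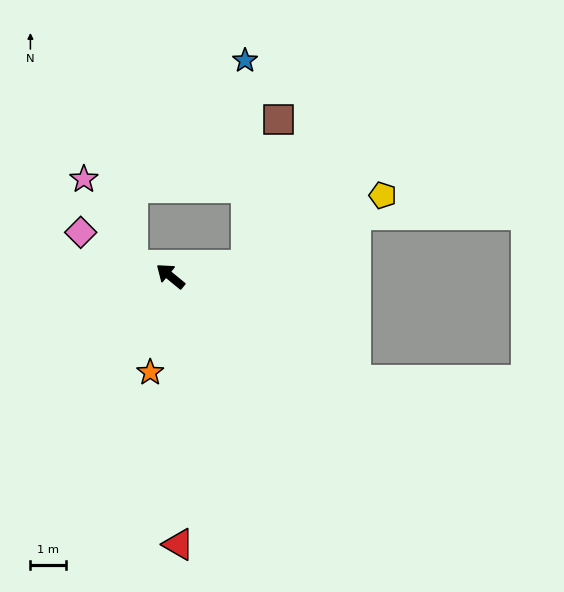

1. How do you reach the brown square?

blocked — turn right 132°, forward 2.2 m, then turn left 69°, forward 4.2 m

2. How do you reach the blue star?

blocked — turn right 132°, forward 2.2 m, then turn left 82°, forward 5.8 m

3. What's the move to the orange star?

turn left 118°, forward 2.8 m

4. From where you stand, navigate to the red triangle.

turn left 131°, forward 7.6 m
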